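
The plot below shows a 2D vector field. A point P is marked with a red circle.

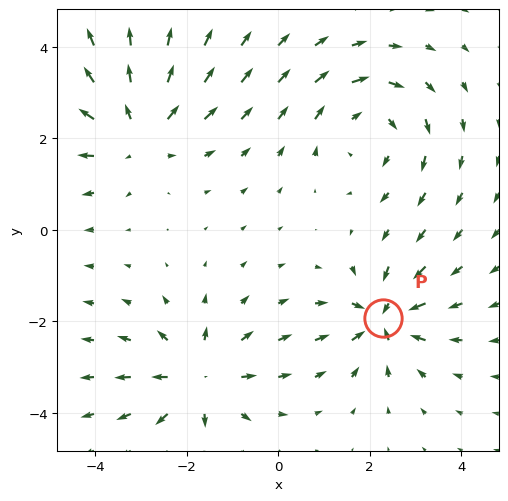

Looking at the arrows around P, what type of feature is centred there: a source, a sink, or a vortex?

sink

At P (2.3, -1.9) the arrows converge inward. Divergence about -4, curl ≈0 — negative divergence with near-zero curl is a sink.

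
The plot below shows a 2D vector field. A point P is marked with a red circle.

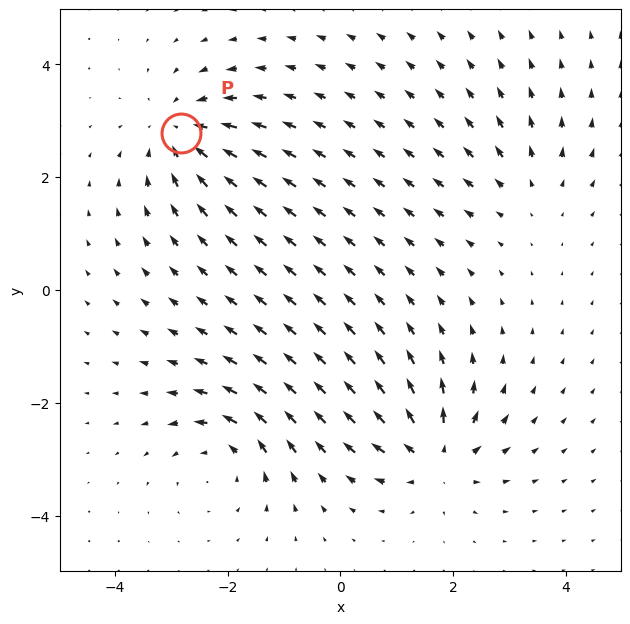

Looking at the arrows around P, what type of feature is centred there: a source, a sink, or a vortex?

sink

At P (-2.8, 2.8) the arrows converge inward. Divergence about -5, curl ≈0 — negative divergence with near-zero curl is a sink.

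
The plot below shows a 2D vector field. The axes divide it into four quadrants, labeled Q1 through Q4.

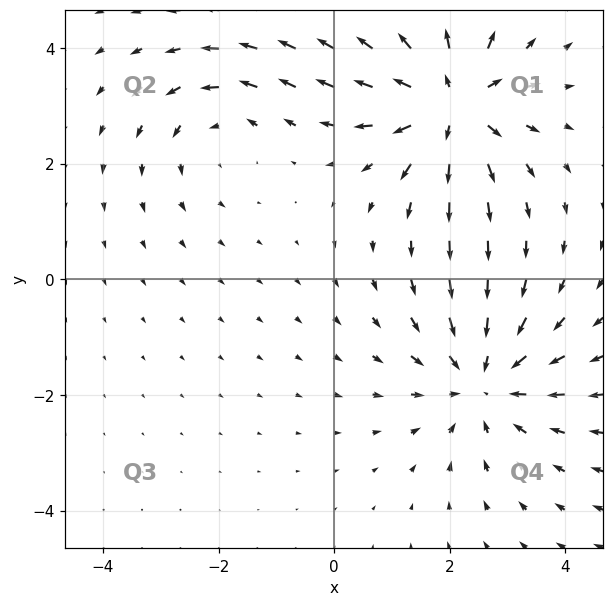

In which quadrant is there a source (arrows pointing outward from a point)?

The source sits at approximately (2.0, 3.0), which lies in quadrant Q1. The divergence there is about +5, positive as expected for a source.

Q1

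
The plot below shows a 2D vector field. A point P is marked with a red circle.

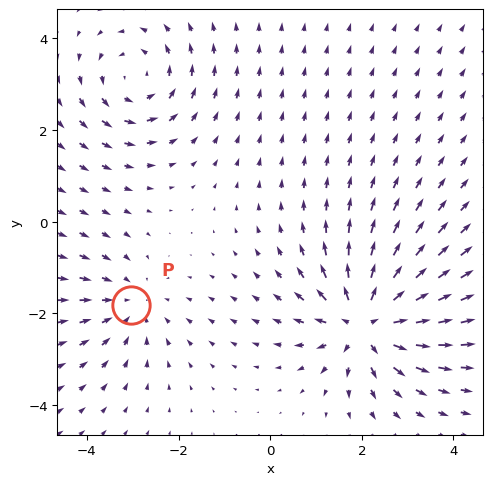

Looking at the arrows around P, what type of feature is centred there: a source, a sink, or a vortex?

sink

At P (-3.0, -1.8) the arrows converge inward. Divergence about -3, curl ≈0 — negative divergence with near-zero curl is a sink.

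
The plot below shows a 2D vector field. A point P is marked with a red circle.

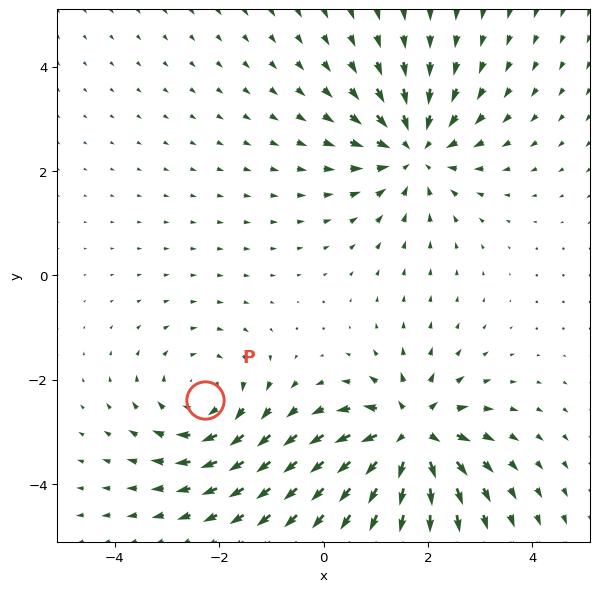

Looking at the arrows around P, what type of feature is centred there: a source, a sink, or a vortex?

At P (-2.3, -2.4) the arrows circulate clockwise. Divergence ≈0, curl about -3 — near-zero divergence with nonzero curl is a vortex.

vortex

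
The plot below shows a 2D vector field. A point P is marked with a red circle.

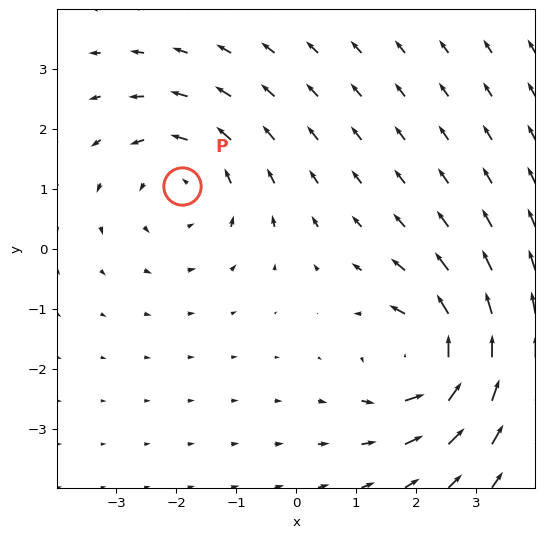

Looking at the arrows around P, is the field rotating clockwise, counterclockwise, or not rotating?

counterclockwise

Near P at (-1.9, 1.1) the arrows circulate counterclockwise. The curl (z-component) there is about +4; positive curl means counterclockwise rotation.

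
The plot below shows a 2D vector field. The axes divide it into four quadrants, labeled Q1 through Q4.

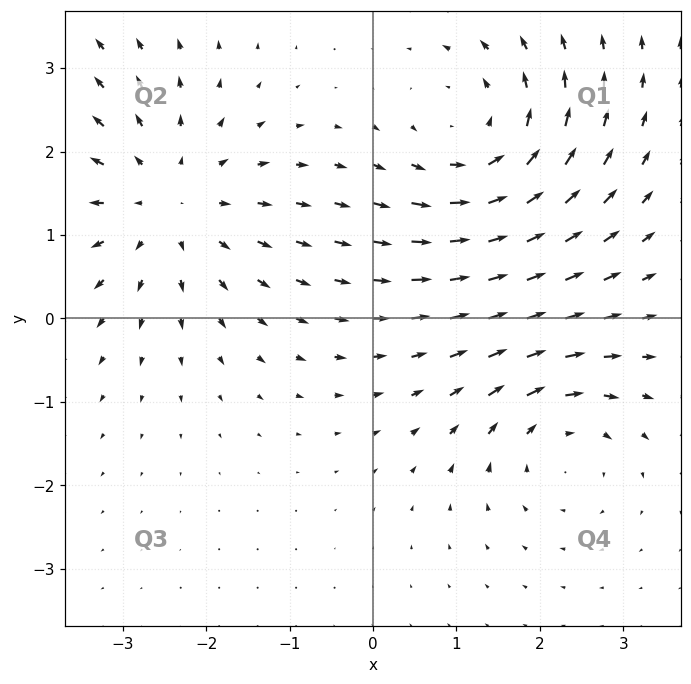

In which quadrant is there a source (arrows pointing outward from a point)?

Q2

The source sits at approximately (-2.5, 1.4), which lies in quadrant Q2. The divergence there is about +3, positive as expected for a source.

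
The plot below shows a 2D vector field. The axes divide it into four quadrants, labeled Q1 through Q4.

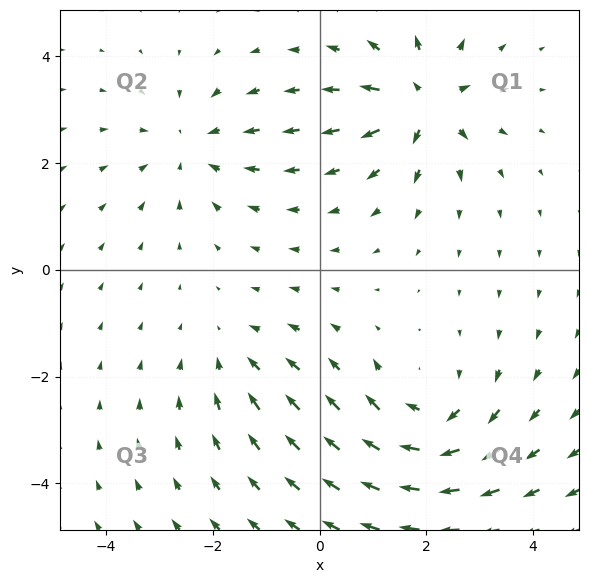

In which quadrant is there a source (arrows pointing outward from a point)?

Q1

The source sits at approximately (1.9, 3.1), which lies in quadrant Q1. The divergence there is about +7, positive as expected for a source.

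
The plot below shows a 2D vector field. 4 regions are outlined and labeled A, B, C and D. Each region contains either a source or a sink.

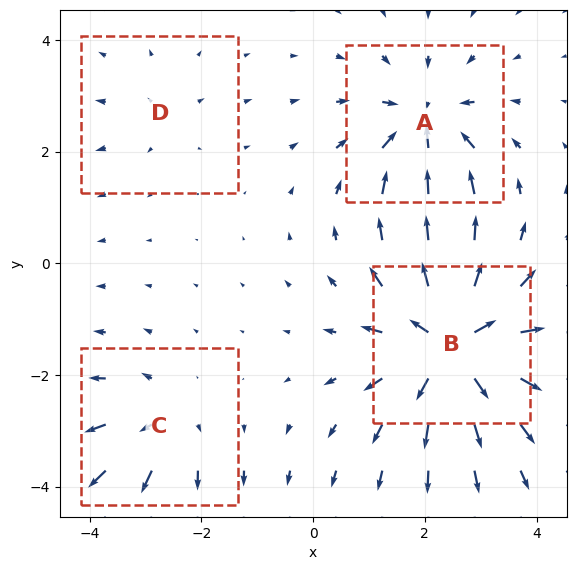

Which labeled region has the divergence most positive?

B

Divergence at each region's feature centre — A: about -6, B: about +9, C: about +4, D: about +2. Region B is most positive.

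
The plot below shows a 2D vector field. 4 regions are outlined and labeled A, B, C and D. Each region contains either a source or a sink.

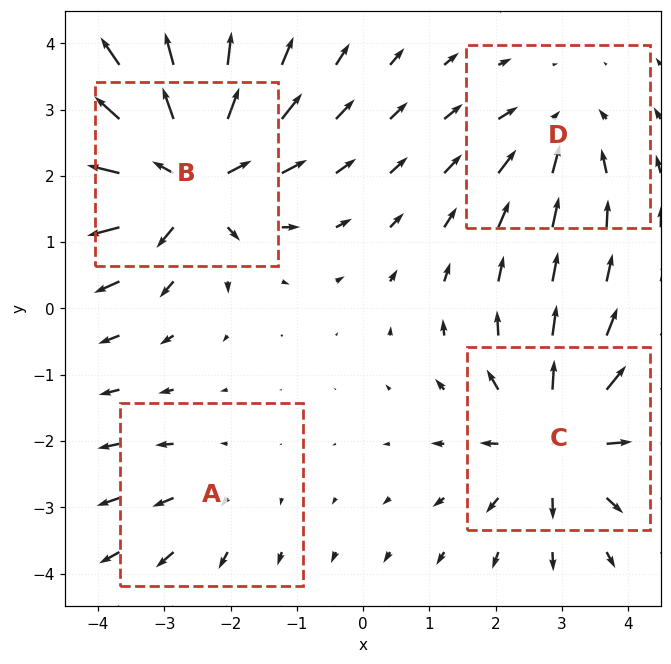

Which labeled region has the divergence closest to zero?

Divergence at each region's feature centre — A: about +2, B: about +7, C: about +5, D: about -3. Region A is closest to zero.

A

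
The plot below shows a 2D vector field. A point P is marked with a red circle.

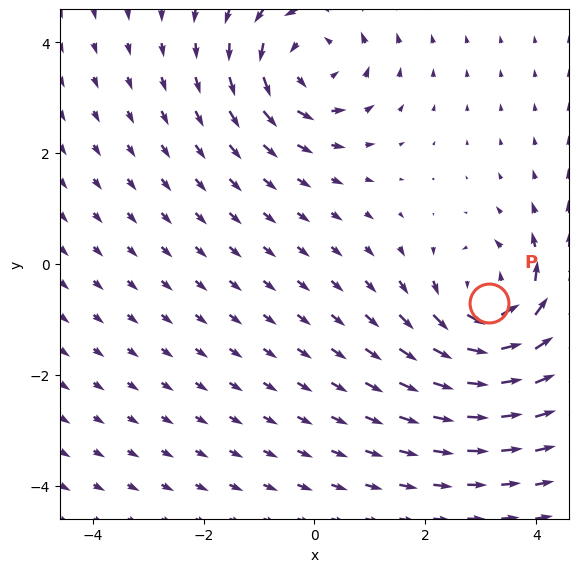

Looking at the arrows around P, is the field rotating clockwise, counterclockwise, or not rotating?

counterclockwise

Near P at (3.1, -0.7) the arrows circulate counterclockwise. The curl (z-component) there is about +3; positive curl means counterclockwise rotation.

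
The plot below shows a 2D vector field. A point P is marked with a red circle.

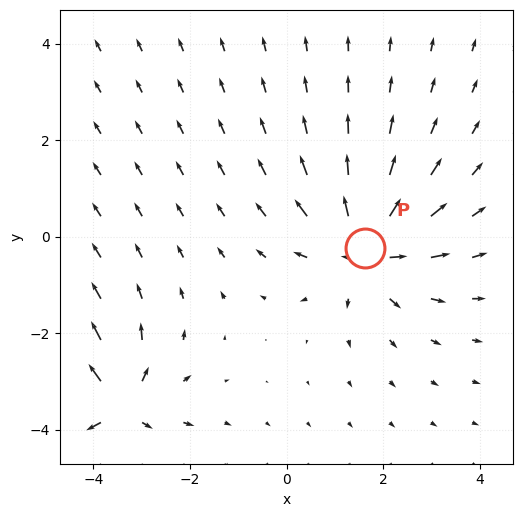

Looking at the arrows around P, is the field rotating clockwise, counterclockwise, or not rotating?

Near P at (1.6, -0.2) the arrows show no circulation. The curl there is ≈0.

not rotating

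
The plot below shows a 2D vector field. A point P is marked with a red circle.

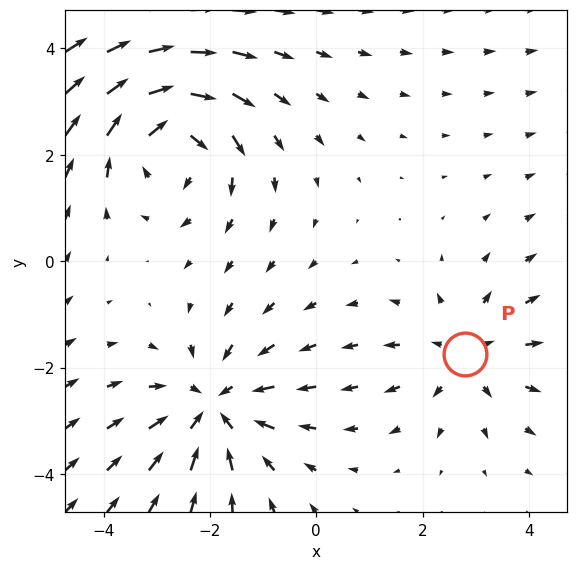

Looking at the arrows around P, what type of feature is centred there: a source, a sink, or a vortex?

source

At P (2.8, -1.7) the arrows spread outward. Divergence about +3, curl ≈0 — positive divergence with near-zero curl is a source.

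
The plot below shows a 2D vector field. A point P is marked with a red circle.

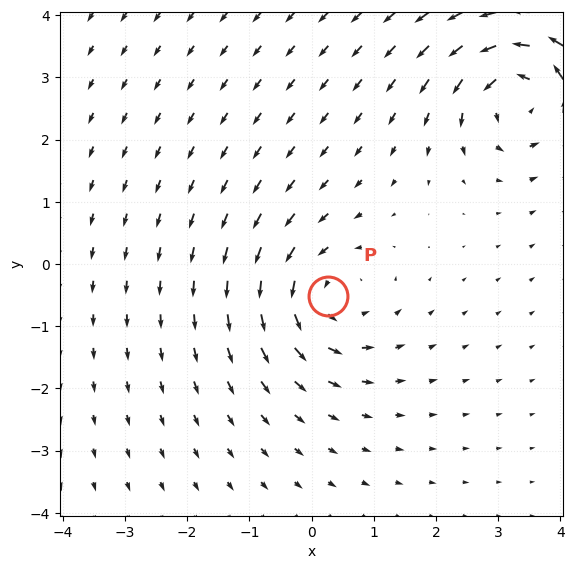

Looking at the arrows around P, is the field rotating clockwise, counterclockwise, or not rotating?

Near P at (0.3, -0.5) the arrows circulate counterclockwise. The curl (z-component) there is about +4; positive curl means counterclockwise rotation.

counterclockwise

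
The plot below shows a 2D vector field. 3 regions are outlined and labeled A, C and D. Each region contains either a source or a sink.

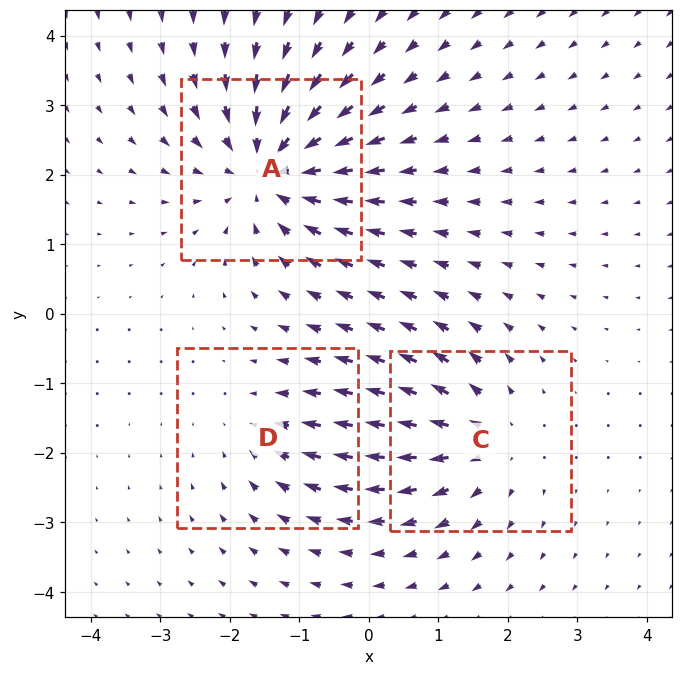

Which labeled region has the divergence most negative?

A

Divergence at each region's feature centre — A: about -5, C: about +3, D: about -2. Region A is most negative.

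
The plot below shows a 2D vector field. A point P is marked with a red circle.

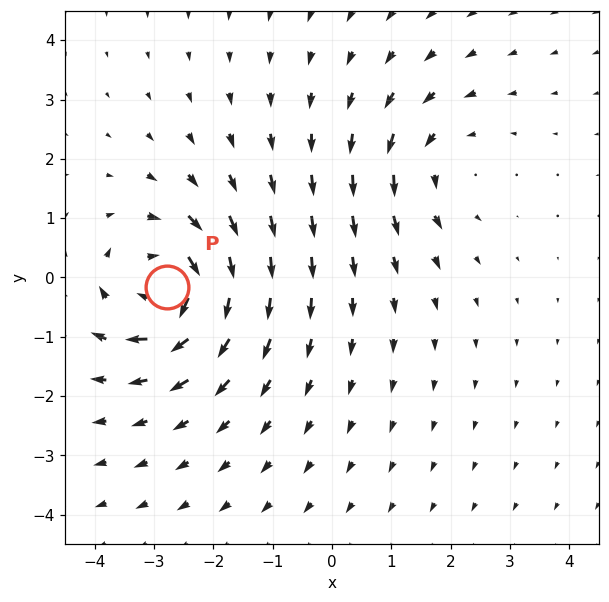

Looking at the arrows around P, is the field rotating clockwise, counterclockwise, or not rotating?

clockwise

Near P at (-2.8, -0.2) the arrows circulate clockwise. The curl (z-component) there is about -6; negative curl means clockwise rotation.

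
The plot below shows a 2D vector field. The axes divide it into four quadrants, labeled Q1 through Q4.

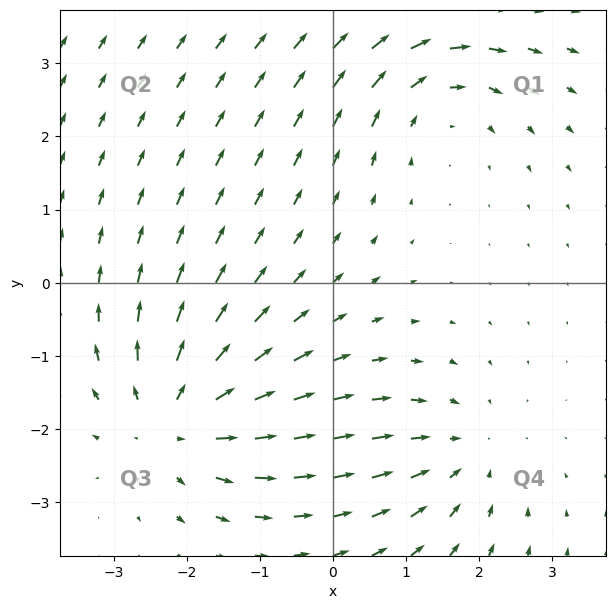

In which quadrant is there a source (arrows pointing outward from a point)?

The source sits at approximately (-2.1, -1.9), which lies in quadrant Q3. The divergence there is about +4, positive as expected for a source.

Q3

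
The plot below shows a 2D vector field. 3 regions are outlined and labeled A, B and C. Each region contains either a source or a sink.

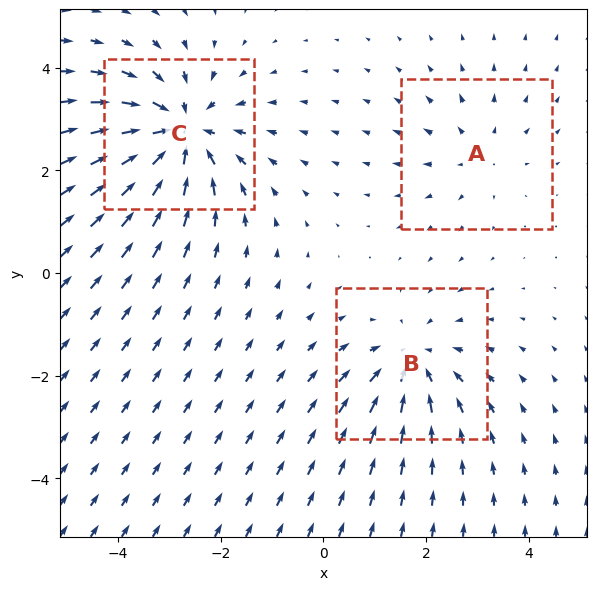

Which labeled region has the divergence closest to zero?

A

Divergence at each region's feature centre — A: about +2, B: about -3, C: about -5. Region A is closest to zero.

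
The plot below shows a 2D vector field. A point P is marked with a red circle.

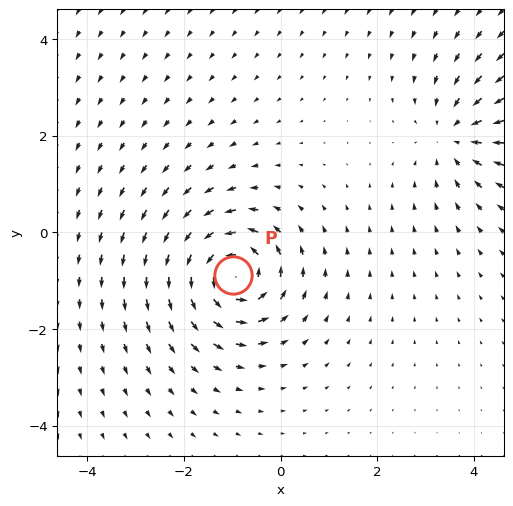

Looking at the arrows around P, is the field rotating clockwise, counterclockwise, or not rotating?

Near P at (-1.0, -0.9) the arrows circulate counterclockwise. The curl (z-component) there is about +7; positive curl means counterclockwise rotation.

counterclockwise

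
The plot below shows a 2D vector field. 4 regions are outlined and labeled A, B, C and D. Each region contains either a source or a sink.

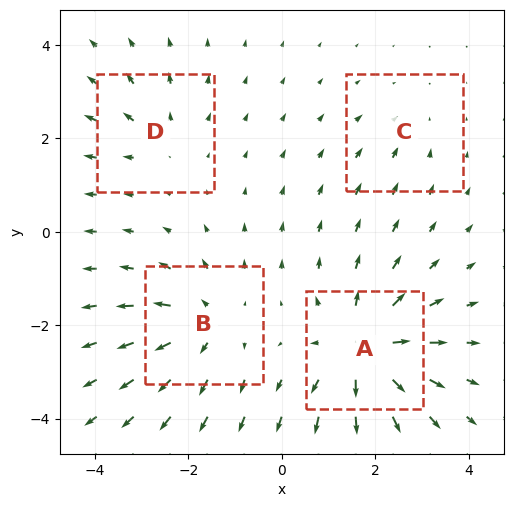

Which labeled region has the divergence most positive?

Divergence at each region's feature centre — A: about +7, B: about +5, C: about -2, D: about +3. Region A is most positive.

A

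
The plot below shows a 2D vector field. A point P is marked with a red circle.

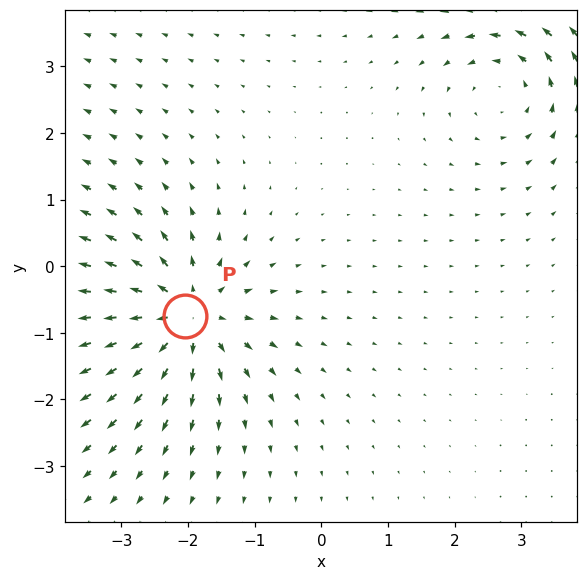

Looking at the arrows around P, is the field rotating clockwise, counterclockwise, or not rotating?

not rotating

Near P at (-2.0, -0.7) the arrows show no circulation. The curl there is ≈0.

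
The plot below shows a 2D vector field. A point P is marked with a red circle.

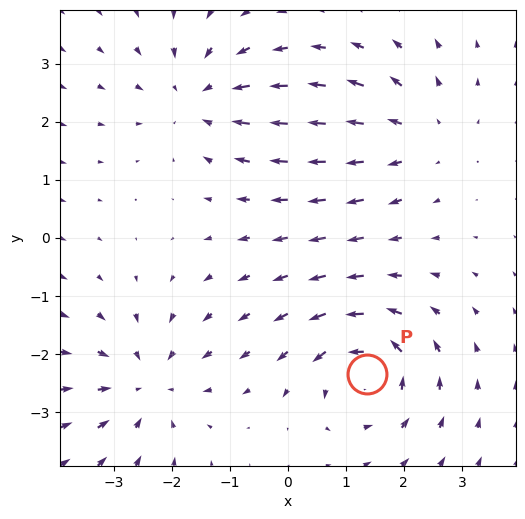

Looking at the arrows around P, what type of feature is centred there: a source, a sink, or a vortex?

vortex

At P (1.4, -2.4) the arrows circulate counterclockwise. Divergence ≈0, curl about +6 — near-zero divergence with nonzero curl is a vortex.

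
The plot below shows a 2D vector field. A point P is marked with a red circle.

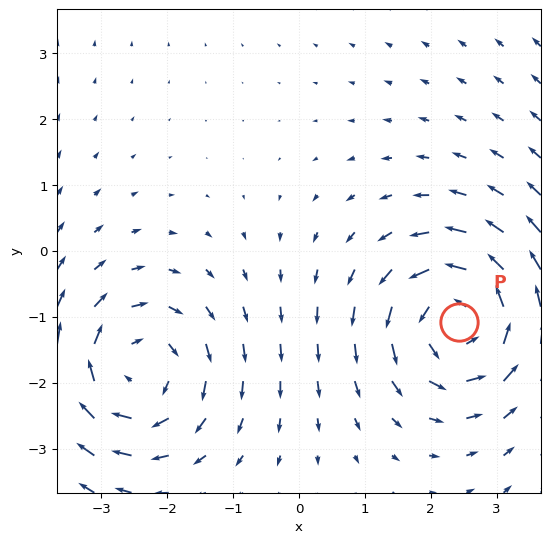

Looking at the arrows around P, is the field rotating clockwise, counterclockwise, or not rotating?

Near P at (2.4, -1.1) the arrows circulate counterclockwise. The curl (z-component) there is about +3; positive curl means counterclockwise rotation.

counterclockwise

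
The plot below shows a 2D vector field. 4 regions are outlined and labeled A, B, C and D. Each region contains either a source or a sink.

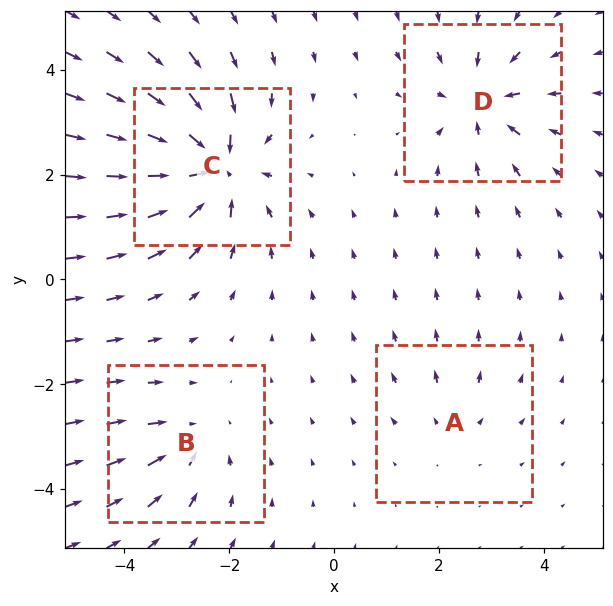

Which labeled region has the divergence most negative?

Divergence at each region's feature centre — A: about +2, B: about -4, C: about -9, D: about -6. Region C is most negative.

C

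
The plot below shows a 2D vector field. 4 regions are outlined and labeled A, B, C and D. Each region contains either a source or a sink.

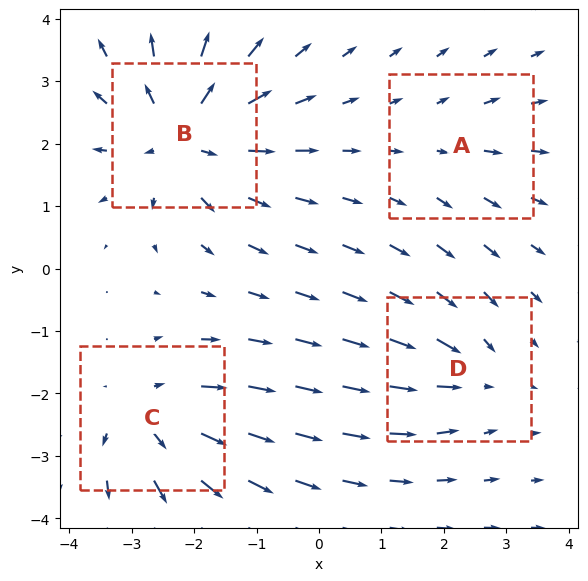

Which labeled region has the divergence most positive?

Divergence at each region's feature centre — A: about +2, B: about +7, C: about +5, D: about -3. Region B is most positive.

B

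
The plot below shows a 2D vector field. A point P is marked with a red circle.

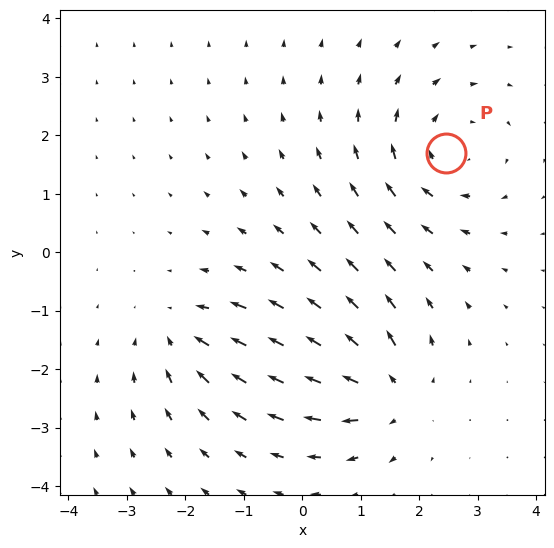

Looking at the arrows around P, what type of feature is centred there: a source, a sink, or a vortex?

vortex

At P (2.5, 1.7) the arrows circulate clockwise. Divergence ≈0, curl about -4 — near-zero divergence with nonzero curl is a vortex.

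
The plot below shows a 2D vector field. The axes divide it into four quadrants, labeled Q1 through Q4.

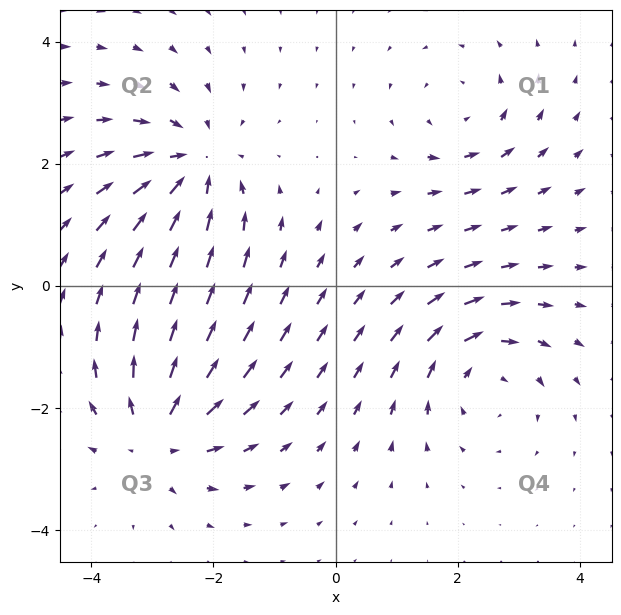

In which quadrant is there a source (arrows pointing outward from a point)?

Q3

The source sits at approximately (-2.9, -2.4), which lies in quadrant Q3. The divergence there is about +5, positive as expected for a source.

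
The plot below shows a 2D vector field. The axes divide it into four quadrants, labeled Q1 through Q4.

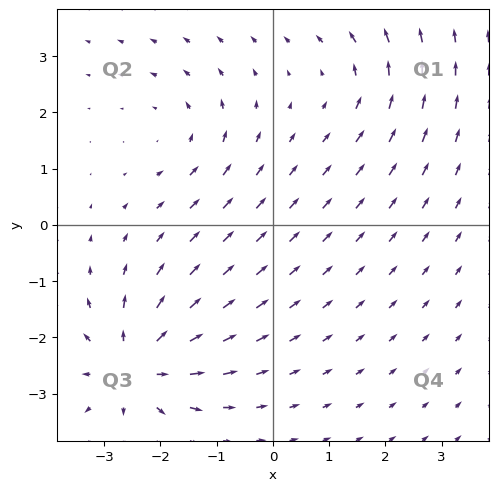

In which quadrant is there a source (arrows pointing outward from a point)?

The source sits at approximately (-2.4, -2.5), which lies in quadrant Q3. The divergence there is about +5, positive as expected for a source.

Q3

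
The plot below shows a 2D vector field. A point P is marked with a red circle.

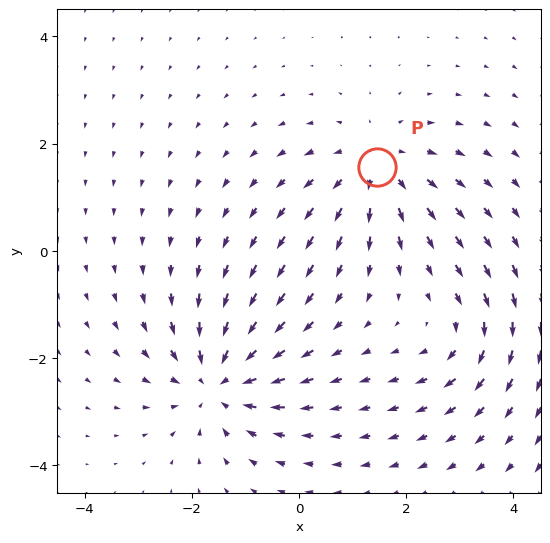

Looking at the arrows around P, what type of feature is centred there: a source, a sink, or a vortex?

source

At P (1.4, 1.6) the arrows spread outward. Divergence about +4, curl ≈0 — positive divergence with near-zero curl is a source.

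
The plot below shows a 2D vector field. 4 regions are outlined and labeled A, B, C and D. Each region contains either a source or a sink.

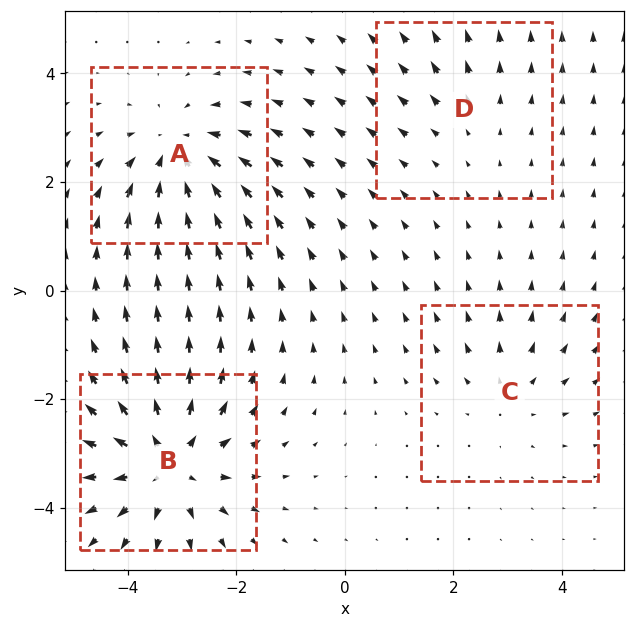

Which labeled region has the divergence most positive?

Divergence at each region's feature centre — A: about -5, B: about +6, C: about +3, D: about +2. Region B is most positive.

B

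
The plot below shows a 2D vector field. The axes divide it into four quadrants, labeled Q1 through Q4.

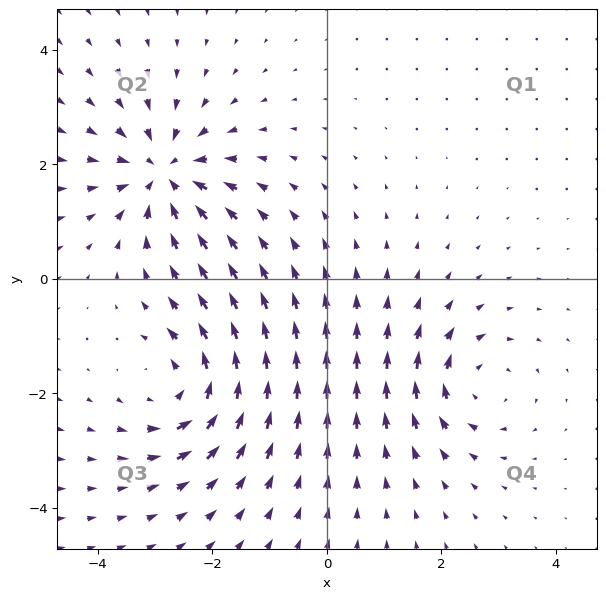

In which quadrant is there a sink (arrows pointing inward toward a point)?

The sink sits at approximately (-2.8, 1.8), which lies in quadrant Q2. The divergence there is about -5, negative as expected for a sink.

Q2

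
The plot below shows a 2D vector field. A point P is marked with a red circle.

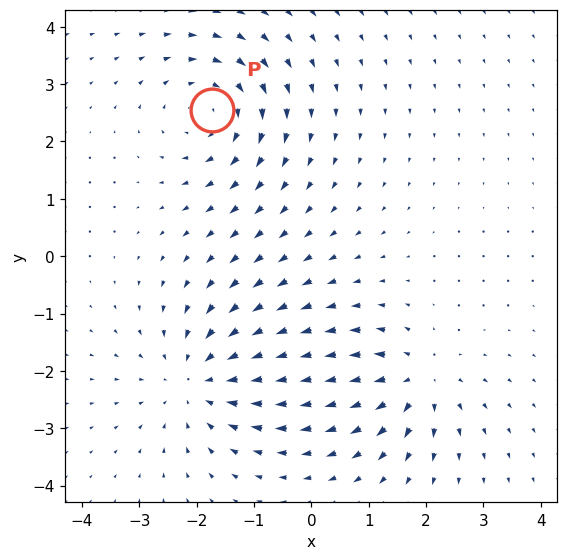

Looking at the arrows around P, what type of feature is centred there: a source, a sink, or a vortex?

vortex

At P (-1.7, 2.5) the arrows circulate clockwise. Divergence ≈0, curl about -4 — near-zero divergence with nonzero curl is a vortex.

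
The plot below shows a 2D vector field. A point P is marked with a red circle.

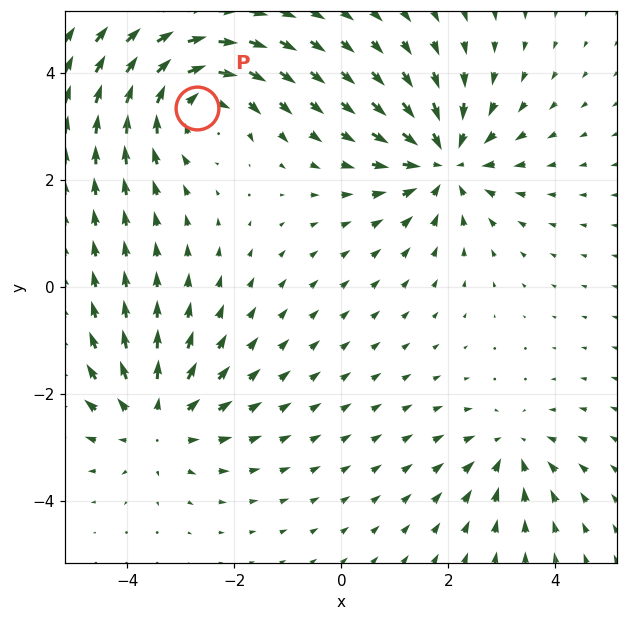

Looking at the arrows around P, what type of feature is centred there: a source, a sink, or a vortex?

vortex

At P (-2.7, 3.4) the arrows circulate clockwise. Divergence ≈0, curl about -4 — near-zero divergence with nonzero curl is a vortex.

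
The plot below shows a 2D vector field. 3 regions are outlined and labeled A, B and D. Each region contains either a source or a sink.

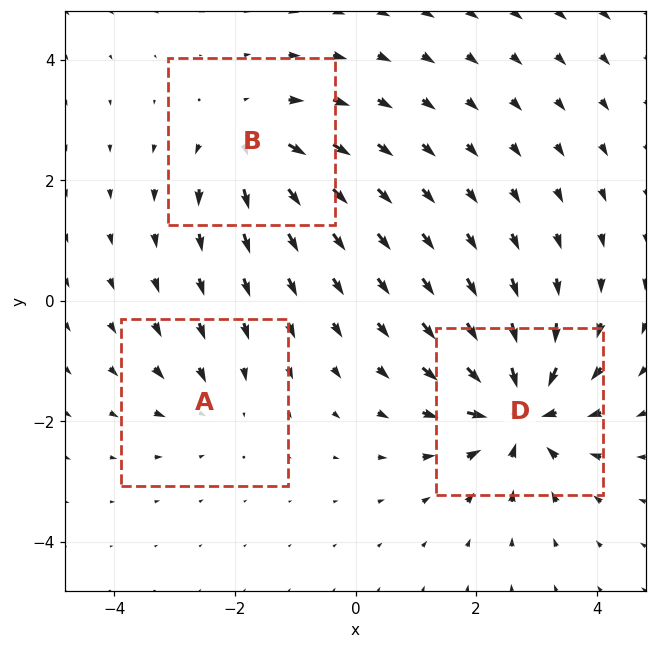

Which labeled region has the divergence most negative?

Divergence at each region's feature centre — A: about -2, B: about +4, D: about -6. Region D is most negative.

D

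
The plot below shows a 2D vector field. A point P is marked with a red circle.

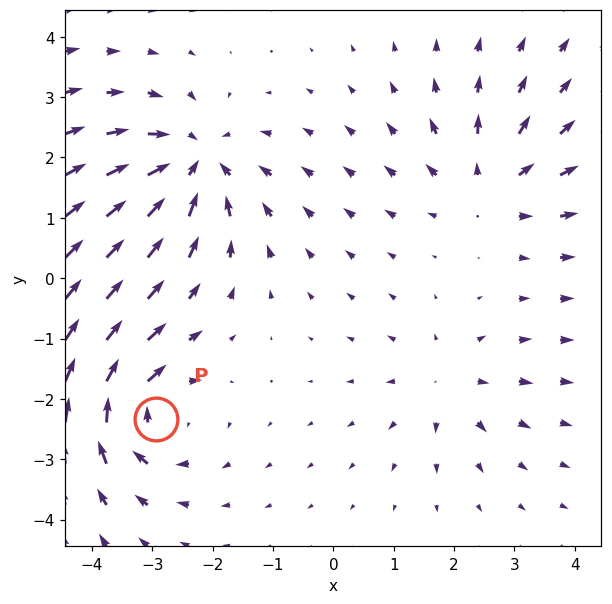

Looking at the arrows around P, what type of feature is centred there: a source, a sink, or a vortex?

At P (-2.9, -2.3) the arrows circulate clockwise. Divergence ≈0, curl about -5 — near-zero divergence with nonzero curl is a vortex.

vortex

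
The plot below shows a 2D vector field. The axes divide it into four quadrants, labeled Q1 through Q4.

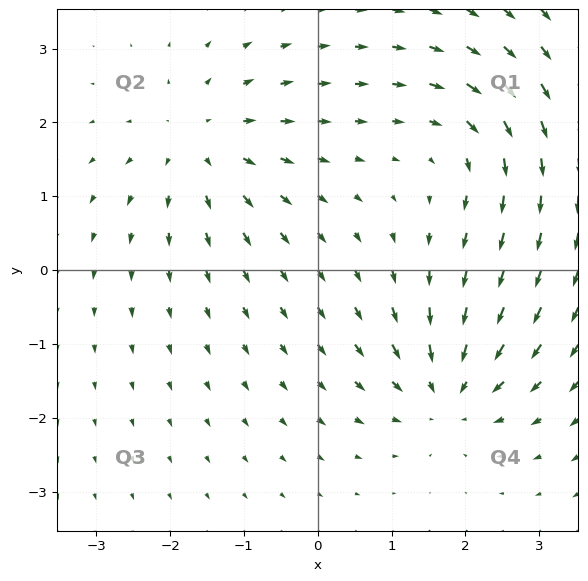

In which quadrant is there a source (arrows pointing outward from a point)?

Q2

The source sits at approximately (-1.6, 1.7), which lies in quadrant Q2. The divergence there is about +3, positive as expected for a source.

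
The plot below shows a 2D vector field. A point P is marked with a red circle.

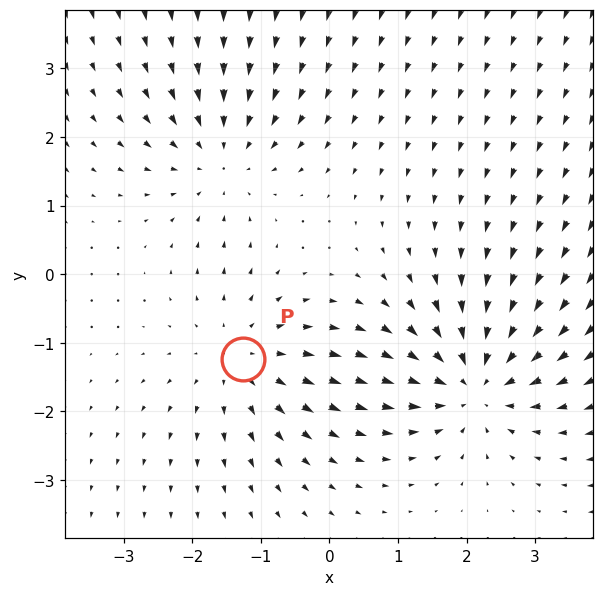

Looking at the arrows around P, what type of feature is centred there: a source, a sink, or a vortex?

At P (-1.3, -1.2) the arrows spread outward. Divergence about +2, curl ≈0 — positive divergence with near-zero curl is a source.

source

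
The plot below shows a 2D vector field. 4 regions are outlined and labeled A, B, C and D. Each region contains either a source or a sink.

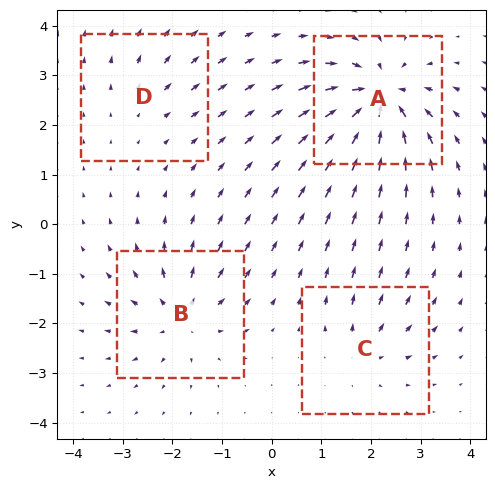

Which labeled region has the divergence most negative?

A

Divergence at each region's feature centre — A: about -9, B: about +6, C: about +4, D: about +3. Region A is most negative.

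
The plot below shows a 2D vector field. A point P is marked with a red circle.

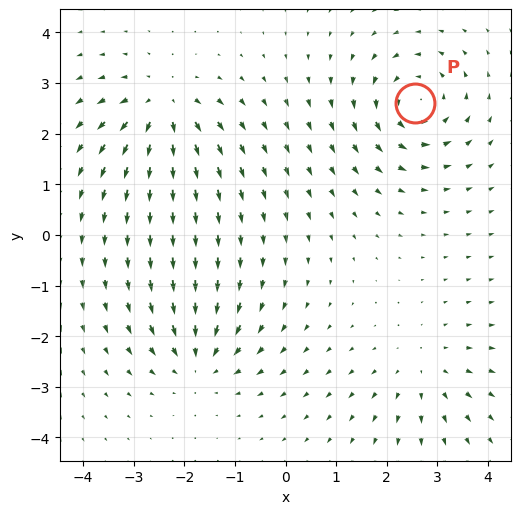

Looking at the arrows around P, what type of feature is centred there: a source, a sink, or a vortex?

vortex

At P (2.6, 2.6) the arrows circulate counterclockwise. Divergence ≈0, curl about +5 — near-zero divergence with nonzero curl is a vortex.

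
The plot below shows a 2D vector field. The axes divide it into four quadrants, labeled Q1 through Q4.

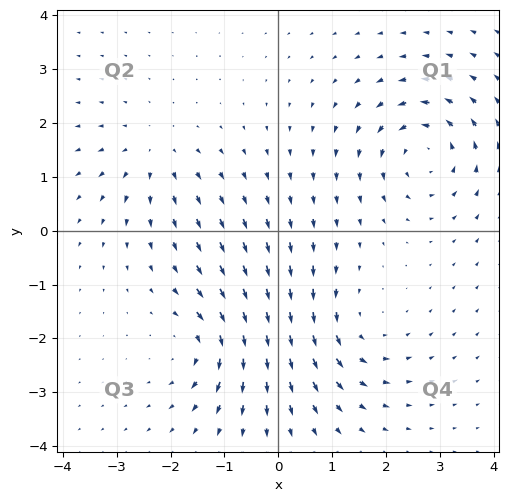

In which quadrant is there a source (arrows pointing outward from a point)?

The source sits at approximately (-2.3, 1.4), which lies in quadrant Q2. The divergence there is about +3, positive as expected for a source.

Q2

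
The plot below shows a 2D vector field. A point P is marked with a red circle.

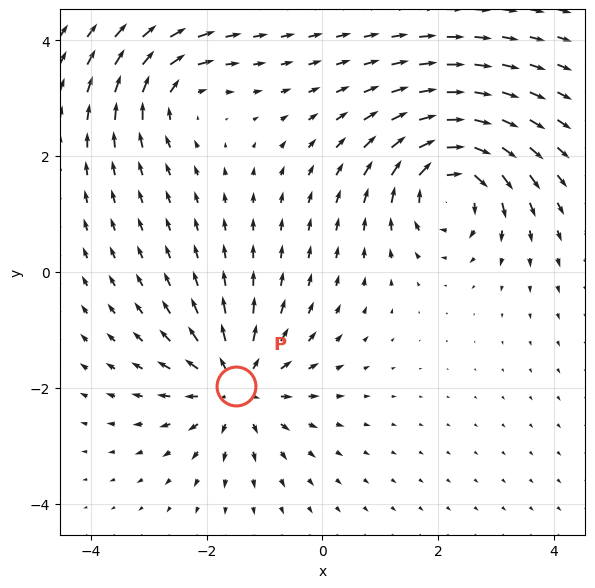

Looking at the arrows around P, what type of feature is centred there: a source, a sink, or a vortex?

source

At P (-1.5, -2.0) the arrows spread outward. Divergence about +5, curl ≈0 — positive divergence with near-zero curl is a source.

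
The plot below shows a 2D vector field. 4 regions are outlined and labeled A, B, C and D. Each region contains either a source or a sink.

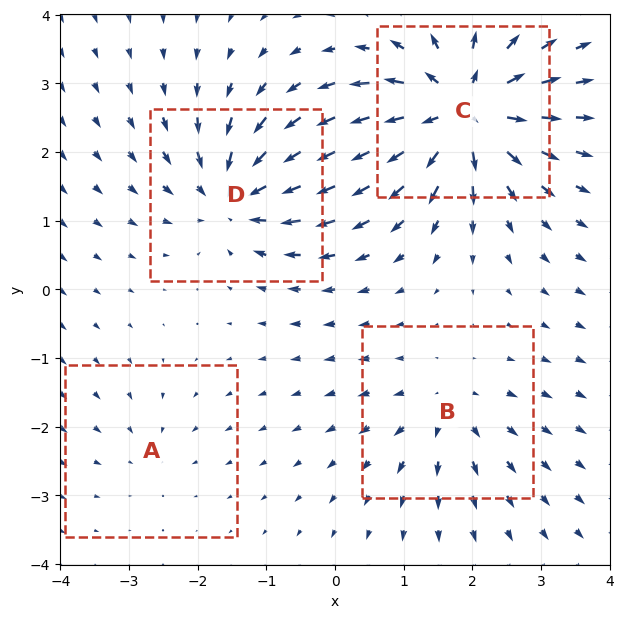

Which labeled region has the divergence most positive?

C

Divergence at each region's feature centre — A: about -2, B: about +4, C: about +9, D: about -6. Region C is most positive.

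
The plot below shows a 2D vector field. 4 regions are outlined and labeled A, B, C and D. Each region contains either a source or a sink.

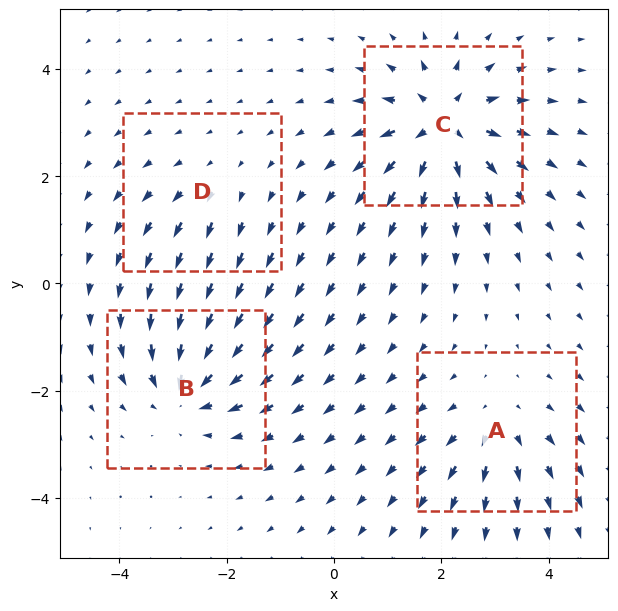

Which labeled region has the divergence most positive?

Divergence at each region's feature centre — A: about +4, B: about -6, C: about +8, D: about +2. Region C is most positive.

C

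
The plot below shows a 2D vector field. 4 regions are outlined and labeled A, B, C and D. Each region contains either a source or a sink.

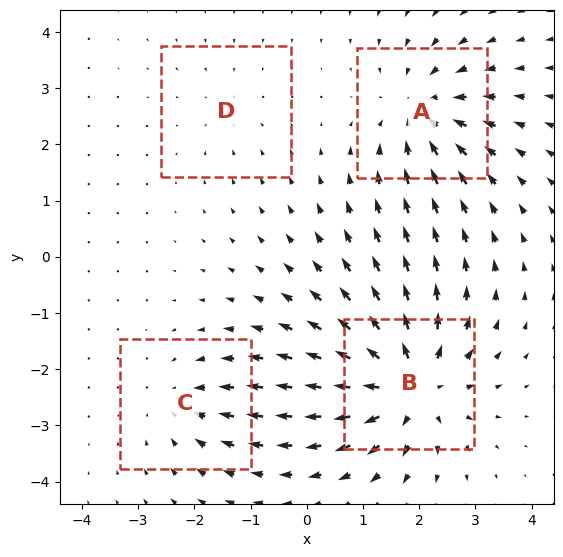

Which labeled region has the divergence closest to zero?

Divergence at each region's feature centre — A: about -5, B: about +8, C: about -4, D: about -2. Region D is closest to zero.

D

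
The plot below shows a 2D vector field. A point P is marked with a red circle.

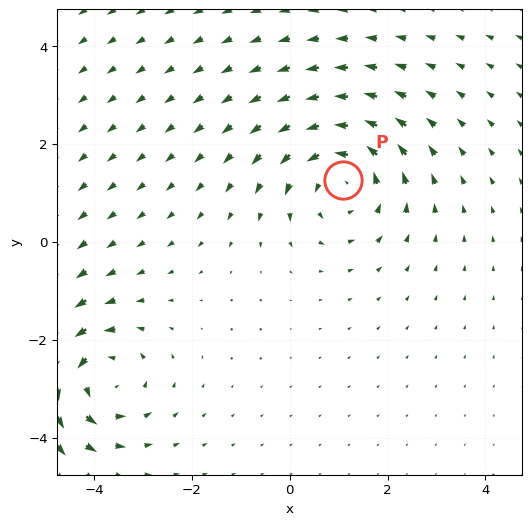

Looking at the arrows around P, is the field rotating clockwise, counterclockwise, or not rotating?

Near P at (1.1, 1.3) the arrows circulate counterclockwise. The curl (z-component) there is about +4; positive curl means counterclockwise rotation.

counterclockwise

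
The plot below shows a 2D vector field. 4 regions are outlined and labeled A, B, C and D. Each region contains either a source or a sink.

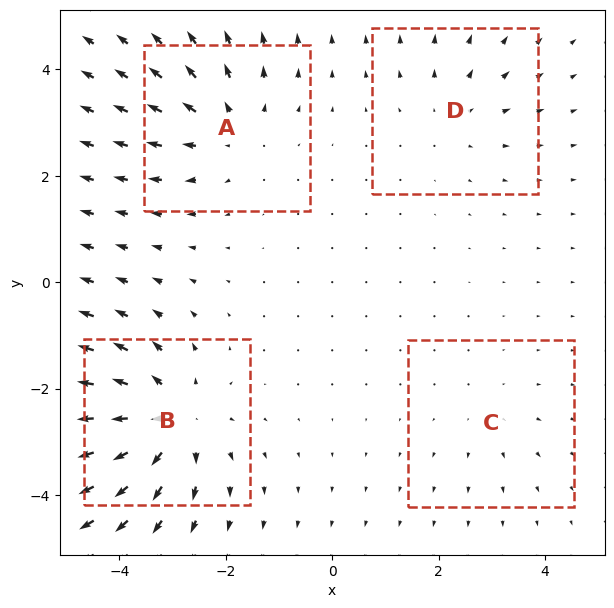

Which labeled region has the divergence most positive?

Divergence at each region's feature centre — A: about +4, B: about +6, C: about +2, D: about +3. Region B is most positive.

B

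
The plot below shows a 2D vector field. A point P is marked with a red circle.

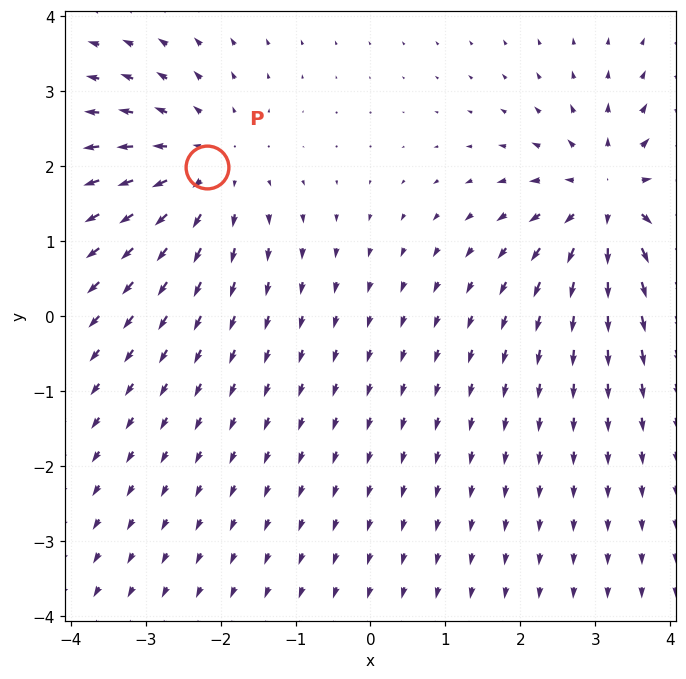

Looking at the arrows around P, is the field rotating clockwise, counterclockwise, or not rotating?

Near P at (-2.2, 2.0) the arrows show no circulation. The curl there is ≈0.

not rotating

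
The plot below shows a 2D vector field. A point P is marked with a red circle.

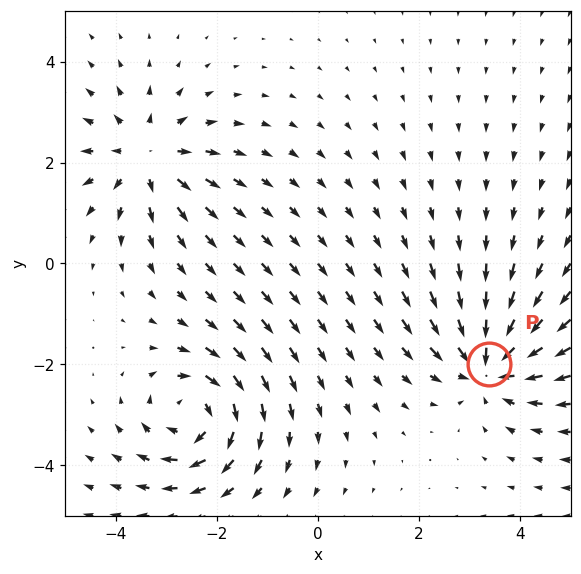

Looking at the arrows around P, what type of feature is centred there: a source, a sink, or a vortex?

sink

At P (3.4, -2.0) the arrows converge inward. Divergence about -5, curl ≈0 — negative divergence with near-zero curl is a sink.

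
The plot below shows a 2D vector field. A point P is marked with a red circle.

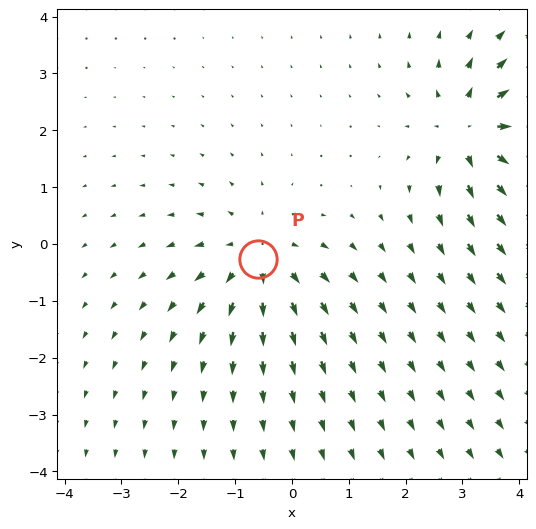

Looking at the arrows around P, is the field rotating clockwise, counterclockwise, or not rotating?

not rotating

Near P at (-0.6, -0.3) the arrows show no circulation. The curl there is ≈0.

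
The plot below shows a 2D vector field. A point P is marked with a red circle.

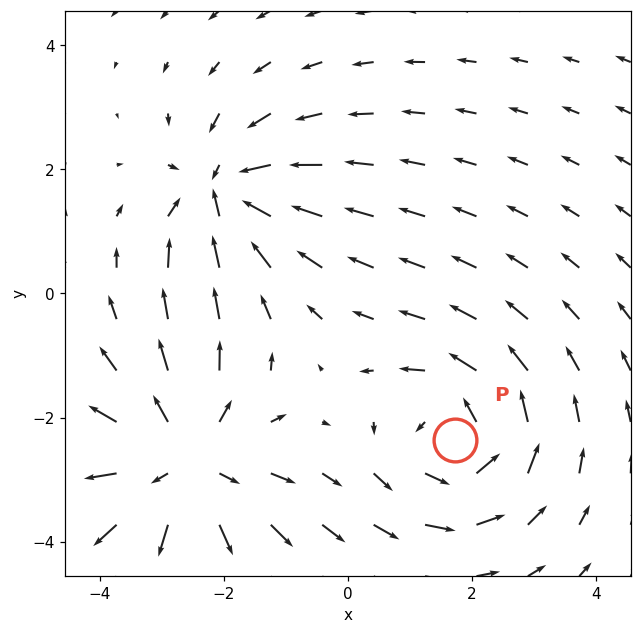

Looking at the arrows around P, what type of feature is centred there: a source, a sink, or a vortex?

vortex

At P (1.7, -2.4) the arrows circulate counterclockwise. Divergence ≈0, curl about +4 — near-zero divergence with nonzero curl is a vortex.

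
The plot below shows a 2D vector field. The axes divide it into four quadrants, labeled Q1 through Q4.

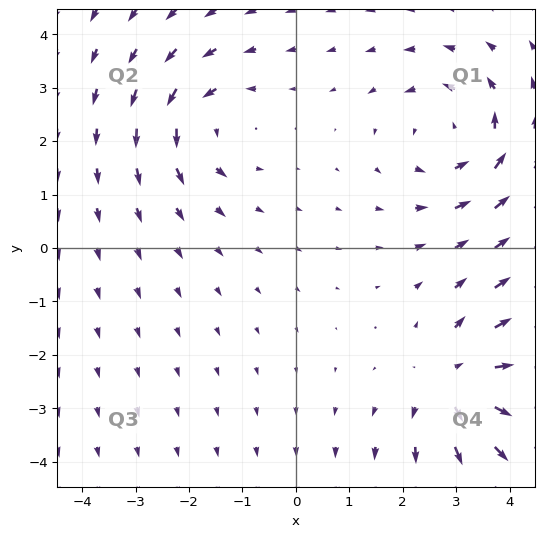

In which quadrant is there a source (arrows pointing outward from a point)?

Q4

The source sits at approximately (3.0, -2.6), which lies in quadrant Q4. The divergence there is about +4, positive as expected for a source.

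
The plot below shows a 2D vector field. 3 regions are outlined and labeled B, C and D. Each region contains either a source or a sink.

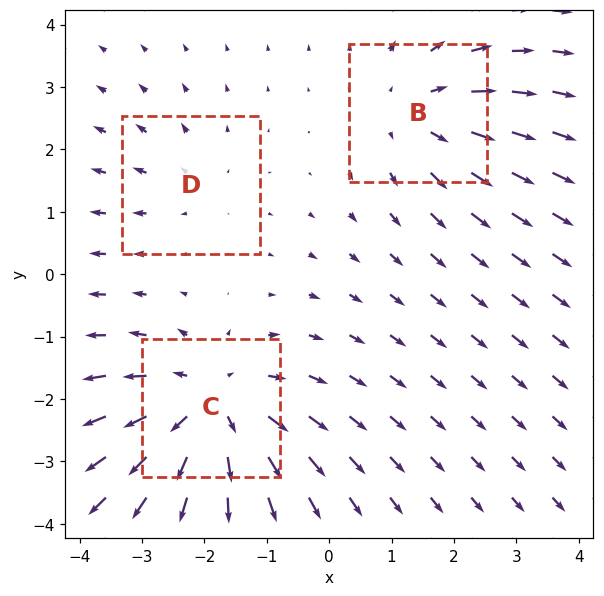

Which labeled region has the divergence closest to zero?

D

Divergence at each region's feature centre — B: about +3, C: about +5, D: about +2. Region D is closest to zero.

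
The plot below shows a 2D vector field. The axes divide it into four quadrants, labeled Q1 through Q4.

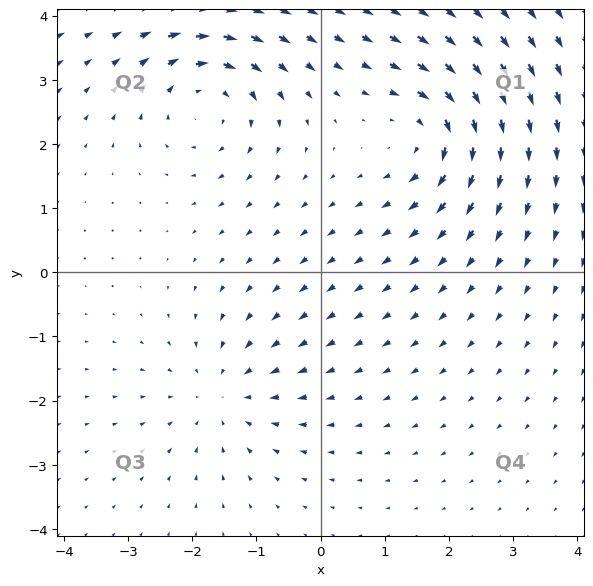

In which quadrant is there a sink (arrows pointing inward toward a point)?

Q3

The sink sits at approximately (-1.5, -1.9), which lies in quadrant Q3. The divergence there is about -4, negative as expected for a sink.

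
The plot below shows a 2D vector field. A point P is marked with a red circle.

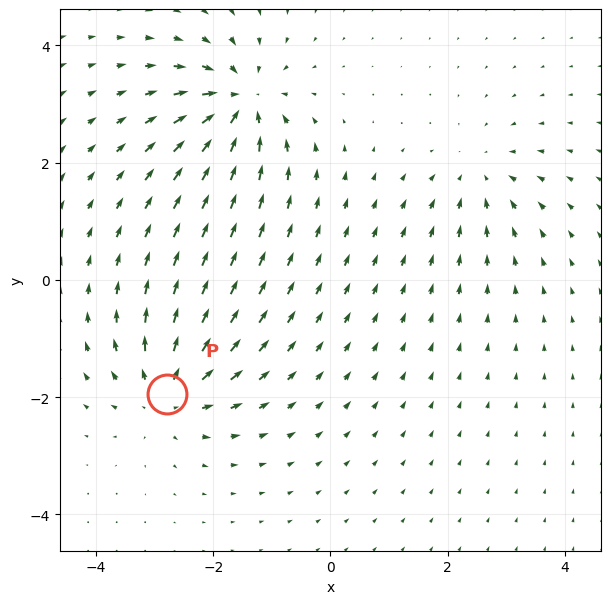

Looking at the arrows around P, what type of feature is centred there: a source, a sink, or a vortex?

At P (-2.8, -1.9) the arrows spread outward. Divergence about +5, curl ≈0 — positive divergence with near-zero curl is a source.

source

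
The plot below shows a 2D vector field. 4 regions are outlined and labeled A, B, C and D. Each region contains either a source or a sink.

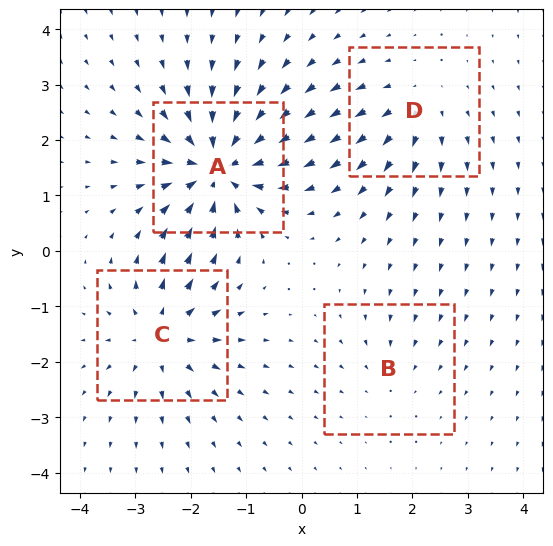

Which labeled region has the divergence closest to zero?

Divergence at each region's feature centre — A: about -8, B: about -2, C: about +5, D: about +4. Region B is closest to zero.

B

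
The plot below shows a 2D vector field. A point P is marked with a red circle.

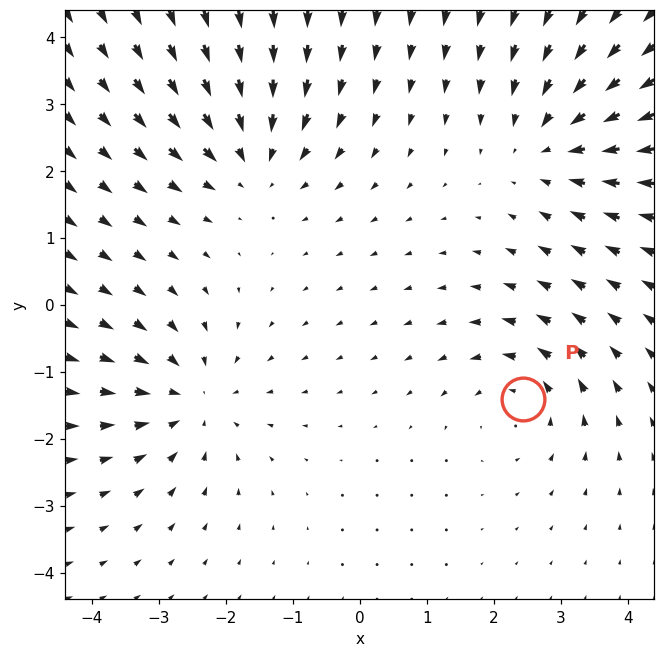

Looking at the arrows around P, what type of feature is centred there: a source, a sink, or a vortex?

vortex

At P (2.4, -1.4) the arrows circulate counterclockwise. Divergence ≈0, curl about +4 — near-zero divergence with nonzero curl is a vortex.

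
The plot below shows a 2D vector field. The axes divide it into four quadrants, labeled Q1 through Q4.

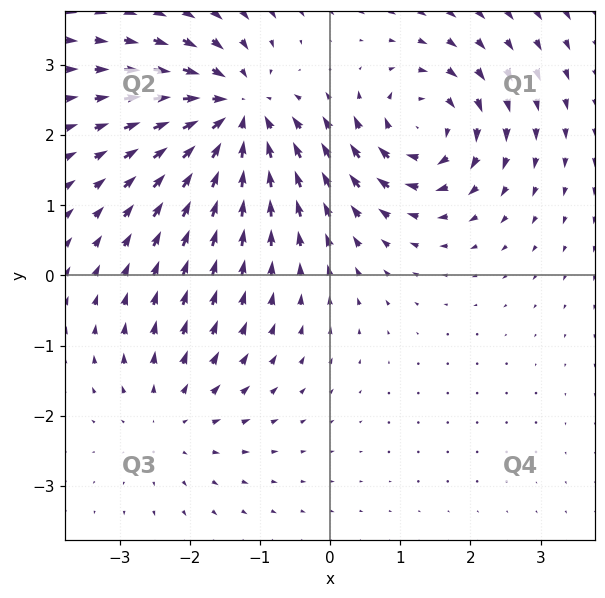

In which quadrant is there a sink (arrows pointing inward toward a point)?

The sink sits at approximately (-1.3, 2.3), which lies in quadrant Q2. The divergence there is about -5, negative as expected for a sink.

Q2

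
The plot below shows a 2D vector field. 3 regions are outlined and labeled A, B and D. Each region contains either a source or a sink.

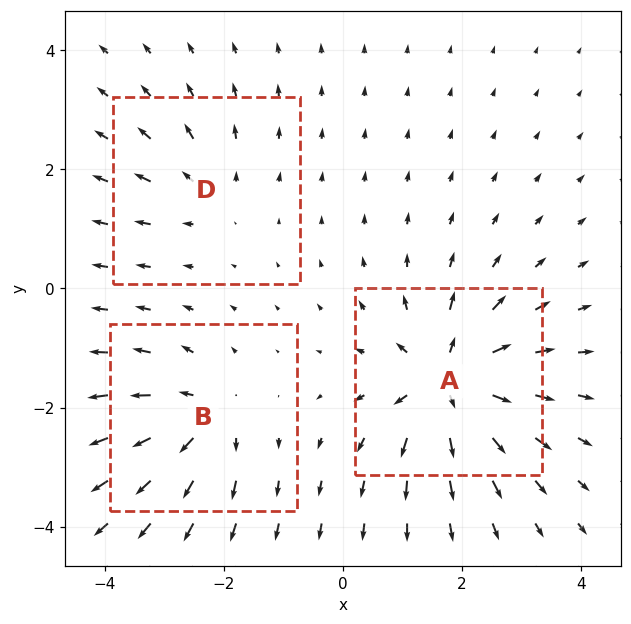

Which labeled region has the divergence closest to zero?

Divergence at each region's feature centre — A: about +6, B: about +4, D: about +3. Region D is closest to zero.

D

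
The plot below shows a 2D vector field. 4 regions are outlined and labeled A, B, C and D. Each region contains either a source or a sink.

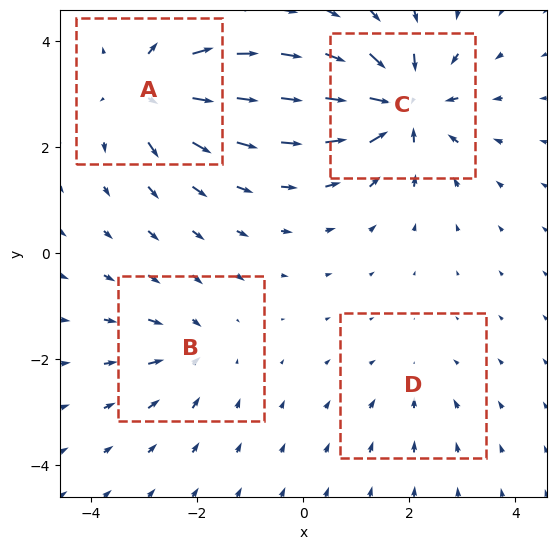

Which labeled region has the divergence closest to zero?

Divergence at each region's feature centre — A: about +6, B: about -4, C: about -7, D: about -2. Region D is closest to zero.

D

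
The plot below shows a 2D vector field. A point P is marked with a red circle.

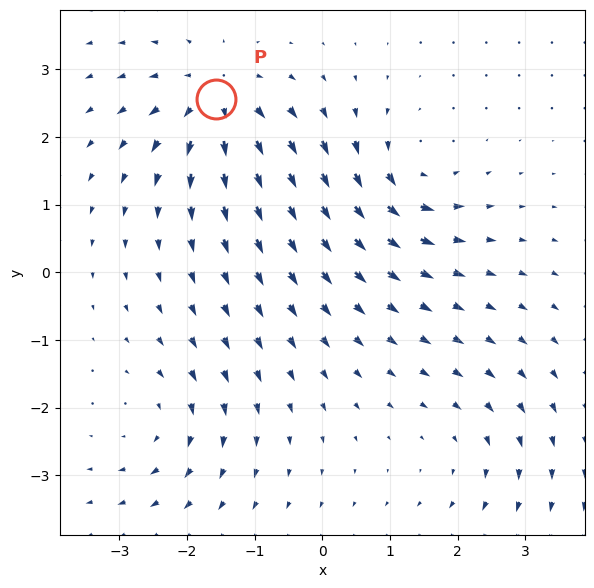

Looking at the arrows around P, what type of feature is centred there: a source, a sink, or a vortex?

At P (-1.6, 2.6) the arrows spread outward. Divergence about +7, curl ≈0 — positive divergence with near-zero curl is a source.

source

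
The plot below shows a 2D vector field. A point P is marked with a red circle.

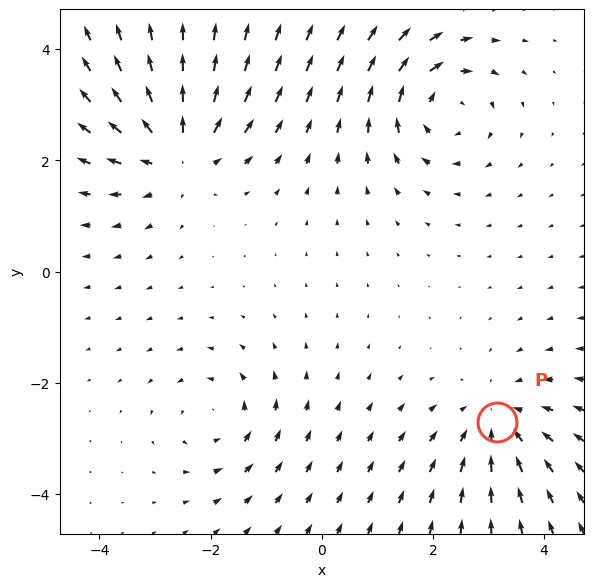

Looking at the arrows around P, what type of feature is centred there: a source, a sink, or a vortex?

sink

At P (3.2, -2.7) the arrows converge inward. Divergence about -3, curl ≈0 — negative divergence with near-zero curl is a sink.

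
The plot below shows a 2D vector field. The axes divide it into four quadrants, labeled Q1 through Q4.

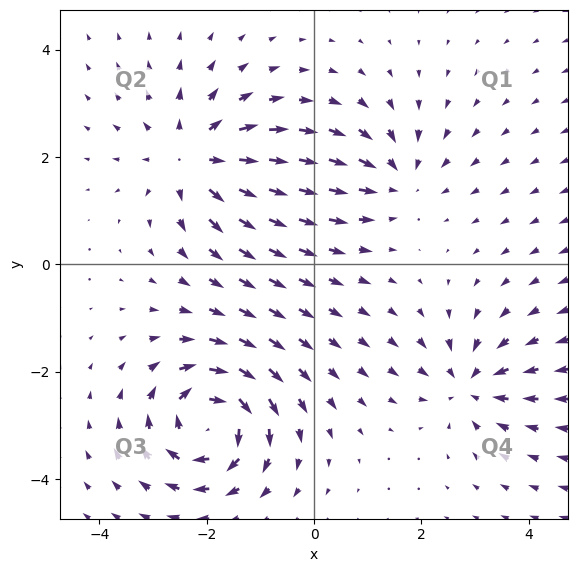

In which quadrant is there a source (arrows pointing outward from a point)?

Q2

The source sits at approximately (-2.2, 2.0), which lies in quadrant Q2. The divergence there is about +4, positive as expected for a source.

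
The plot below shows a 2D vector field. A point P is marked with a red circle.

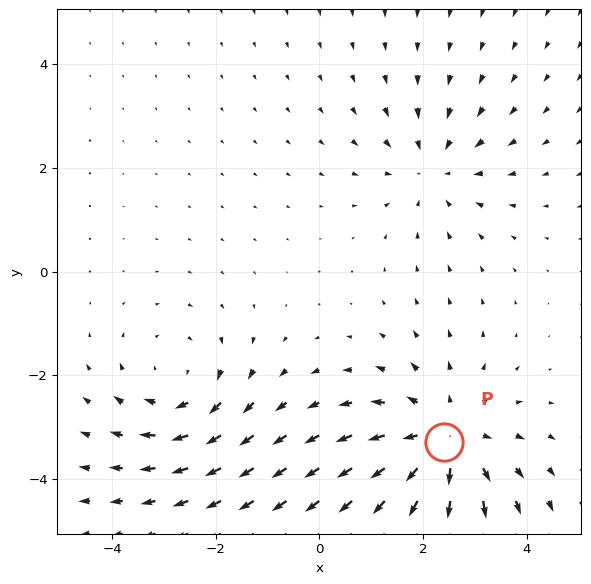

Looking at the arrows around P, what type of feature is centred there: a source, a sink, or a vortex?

source

At P (2.4, -3.3) the arrows spread outward. Divergence about +4, curl ≈0 — positive divergence with near-zero curl is a source.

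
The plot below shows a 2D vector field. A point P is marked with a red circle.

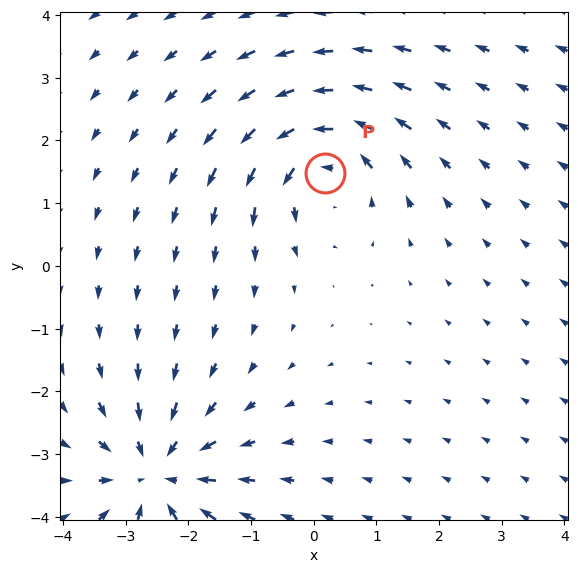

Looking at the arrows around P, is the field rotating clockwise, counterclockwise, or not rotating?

counterclockwise

Near P at (0.2, 1.5) the arrows circulate counterclockwise. The curl (z-component) there is about +5; positive curl means counterclockwise rotation.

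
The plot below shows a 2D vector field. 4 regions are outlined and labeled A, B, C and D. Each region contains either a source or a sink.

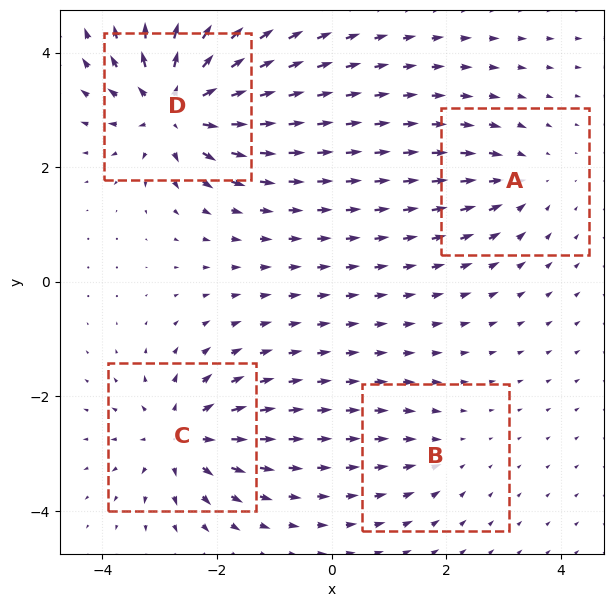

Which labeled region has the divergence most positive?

D

Divergence at each region's feature centre — A: about -4, B: about -3, C: about +6, D: about +9. Region D is most positive.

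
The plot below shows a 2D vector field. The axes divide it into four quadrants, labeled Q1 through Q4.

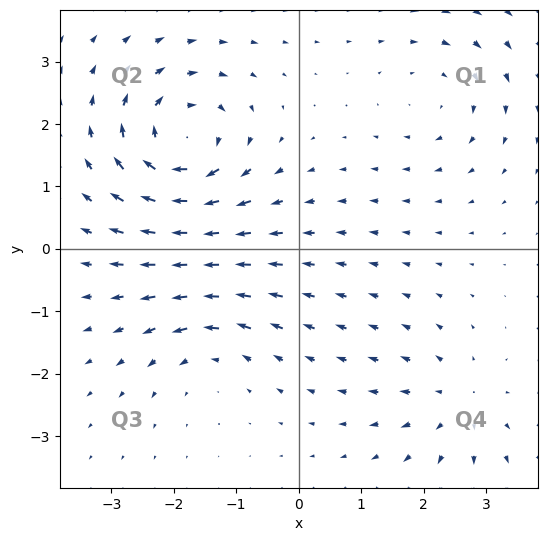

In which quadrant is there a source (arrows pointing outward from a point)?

Q4

The source sits at approximately (2.6, -2.5), which lies in quadrant Q4. The divergence there is about +3, positive as expected for a source.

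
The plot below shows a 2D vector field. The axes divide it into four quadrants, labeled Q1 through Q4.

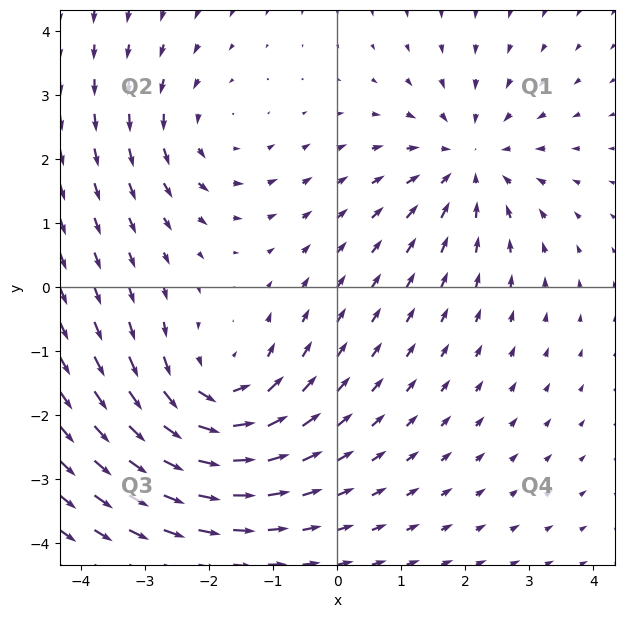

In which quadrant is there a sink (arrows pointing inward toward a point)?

The sink sits at approximately (2.1, 2.0), which lies in quadrant Q1. The divergence there is about -4, negative as expected for a sink.

Q1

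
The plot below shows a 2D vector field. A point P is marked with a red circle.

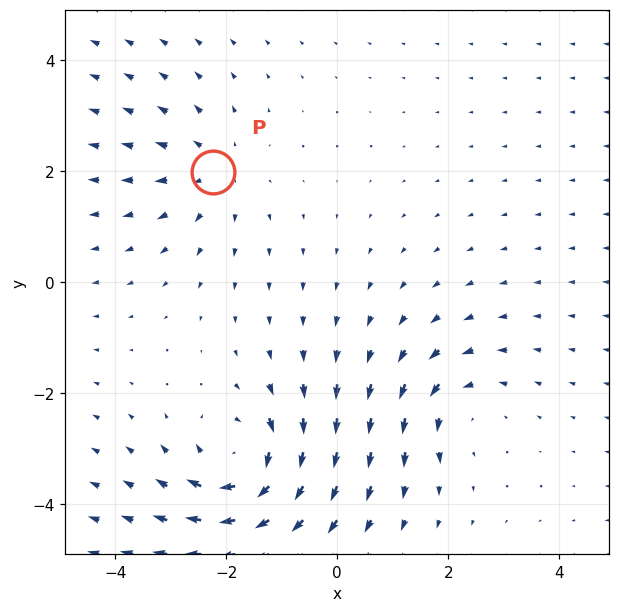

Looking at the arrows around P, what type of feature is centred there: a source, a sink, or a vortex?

At P (-2.2, 2.0) the arrows spread outward. Divergence about +3, curl ≈0 — positive divergence with near-zero curl is a source.

source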